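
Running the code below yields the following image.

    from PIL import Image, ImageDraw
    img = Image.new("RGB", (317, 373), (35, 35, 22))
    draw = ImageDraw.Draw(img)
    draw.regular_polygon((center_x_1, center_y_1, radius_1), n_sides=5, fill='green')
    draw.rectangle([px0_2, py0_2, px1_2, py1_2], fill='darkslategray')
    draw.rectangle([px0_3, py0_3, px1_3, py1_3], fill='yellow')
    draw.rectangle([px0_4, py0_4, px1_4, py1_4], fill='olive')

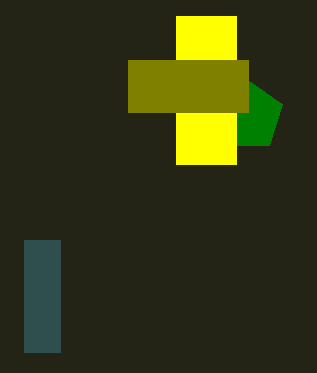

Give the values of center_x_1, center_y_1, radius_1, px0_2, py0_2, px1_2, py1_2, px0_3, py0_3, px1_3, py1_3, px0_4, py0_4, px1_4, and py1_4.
center_x_1 = 248
center_y_1 = 116
radius_1 = 36
px0_2 = 24
py0_2 = 240
px1_2 = 60
py1_2 = 352
px0_3 = 176
py0_3 = 16
px1_3 = 236
py1_3 = 164
px0_4 = 128
py0_4 = 60
px1_4 = 248
py1_4 = 112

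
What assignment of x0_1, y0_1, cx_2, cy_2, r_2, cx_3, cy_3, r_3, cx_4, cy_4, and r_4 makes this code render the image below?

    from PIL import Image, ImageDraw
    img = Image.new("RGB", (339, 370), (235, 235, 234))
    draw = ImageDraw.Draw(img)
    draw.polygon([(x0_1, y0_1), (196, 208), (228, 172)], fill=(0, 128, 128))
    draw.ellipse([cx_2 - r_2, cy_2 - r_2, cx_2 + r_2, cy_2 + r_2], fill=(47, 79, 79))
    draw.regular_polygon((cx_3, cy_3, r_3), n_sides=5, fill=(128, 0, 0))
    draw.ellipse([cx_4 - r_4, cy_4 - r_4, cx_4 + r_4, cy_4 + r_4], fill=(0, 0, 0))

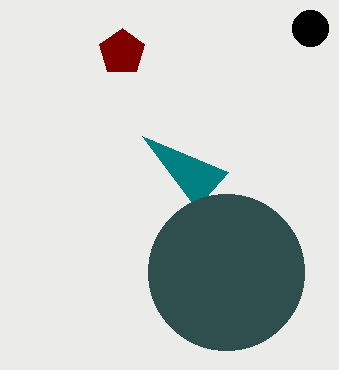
x0_1 = 142, y0_1 = 136, cx_2 = 226, cy_2 = 272, r_2 = 78, cx_3 = 122, cy_3 = 52, r_3 = 24, cx_4 = 310, cy_4 = 28, r_4 = 18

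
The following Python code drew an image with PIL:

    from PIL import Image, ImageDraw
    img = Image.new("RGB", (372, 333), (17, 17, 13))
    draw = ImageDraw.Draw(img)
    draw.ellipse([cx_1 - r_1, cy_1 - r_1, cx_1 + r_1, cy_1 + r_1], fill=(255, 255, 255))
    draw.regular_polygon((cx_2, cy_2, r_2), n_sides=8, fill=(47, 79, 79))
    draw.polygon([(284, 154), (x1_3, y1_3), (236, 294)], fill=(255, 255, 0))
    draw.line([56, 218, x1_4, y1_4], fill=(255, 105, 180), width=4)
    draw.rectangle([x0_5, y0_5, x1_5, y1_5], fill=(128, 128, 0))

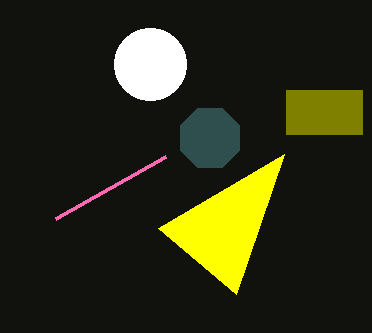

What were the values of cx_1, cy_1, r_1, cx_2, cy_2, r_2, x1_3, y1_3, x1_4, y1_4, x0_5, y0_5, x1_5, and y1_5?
cx_1 = 150
cy_1 = 64
r_1 = 36
cx_2 = 210
cy_2 = 138
r_2 = 32
x1_3 = 158
y1_3 = 228
x1_4 = 166
y1_4 = 156
x0_5 = 286
y0_5 = 90
x1_5 = 362
y1_5 = 134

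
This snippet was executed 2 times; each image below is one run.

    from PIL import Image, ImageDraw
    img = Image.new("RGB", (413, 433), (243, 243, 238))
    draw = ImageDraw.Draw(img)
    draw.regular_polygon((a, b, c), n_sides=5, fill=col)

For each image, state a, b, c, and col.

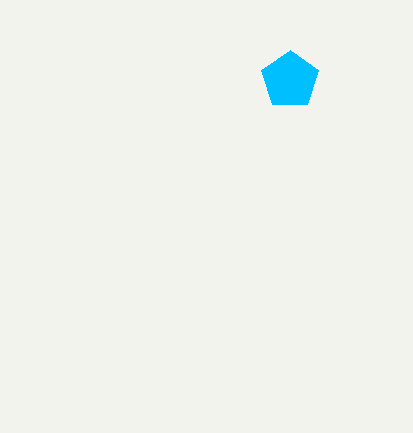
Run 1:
a = 290; b = 80; c = 30; col = 'deepskyblue'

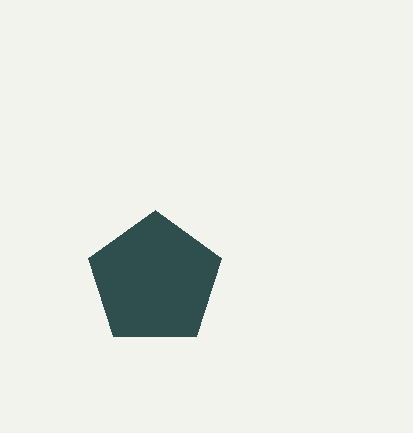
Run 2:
a = 155, b = 280, c = 70, col = 'darkslategray'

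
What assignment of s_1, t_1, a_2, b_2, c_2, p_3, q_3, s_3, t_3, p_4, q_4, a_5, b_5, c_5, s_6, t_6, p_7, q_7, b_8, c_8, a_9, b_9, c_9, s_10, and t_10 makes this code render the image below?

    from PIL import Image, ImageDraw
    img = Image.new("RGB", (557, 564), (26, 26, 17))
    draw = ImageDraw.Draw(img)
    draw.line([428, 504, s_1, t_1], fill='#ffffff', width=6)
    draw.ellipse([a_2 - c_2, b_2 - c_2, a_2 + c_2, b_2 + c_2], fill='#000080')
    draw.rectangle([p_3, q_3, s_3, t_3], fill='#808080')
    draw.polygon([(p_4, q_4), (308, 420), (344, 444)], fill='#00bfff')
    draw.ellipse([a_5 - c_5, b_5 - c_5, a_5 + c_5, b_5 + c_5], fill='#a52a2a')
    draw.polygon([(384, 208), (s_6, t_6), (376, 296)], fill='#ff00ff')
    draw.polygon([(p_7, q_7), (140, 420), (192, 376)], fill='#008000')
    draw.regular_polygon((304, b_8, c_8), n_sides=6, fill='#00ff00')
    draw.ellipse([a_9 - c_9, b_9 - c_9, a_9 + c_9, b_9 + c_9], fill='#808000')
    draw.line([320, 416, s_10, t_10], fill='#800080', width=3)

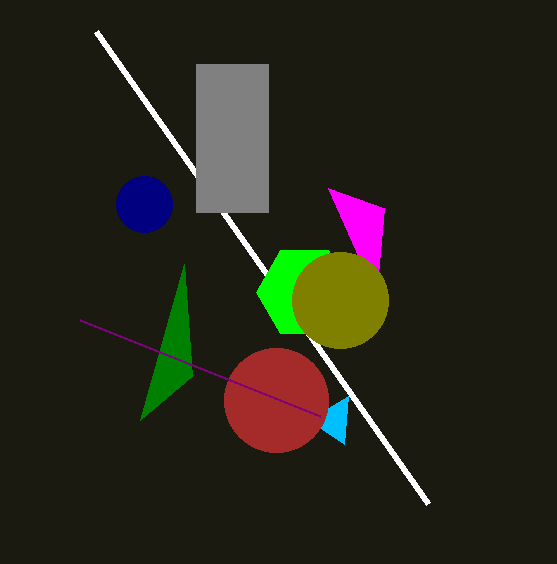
s_1 = 96; t_1 = 32; a_2 = 144; b_2 = 204; c_2 = 28; p_3 = 196; q_3 = 64; s_3 = 268; t_3 = 212; p_4 = 348; q_4 = 396; a_5 = 276; b_5 = 400; c_5 = 52; s_6 = 328; t_6 = 188; p_7 = 184; q_7 = 264; b_8 = 292; c_8 = 48; a_9 = 340; b_9 = 300; c_9 = 48; s_10 = 80; t_10 = 320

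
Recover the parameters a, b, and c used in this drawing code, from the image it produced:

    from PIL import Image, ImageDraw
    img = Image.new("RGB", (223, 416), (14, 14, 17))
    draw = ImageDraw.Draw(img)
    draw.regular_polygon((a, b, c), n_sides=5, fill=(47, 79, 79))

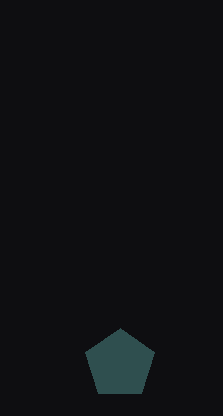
a = 120, b = 364, c = 36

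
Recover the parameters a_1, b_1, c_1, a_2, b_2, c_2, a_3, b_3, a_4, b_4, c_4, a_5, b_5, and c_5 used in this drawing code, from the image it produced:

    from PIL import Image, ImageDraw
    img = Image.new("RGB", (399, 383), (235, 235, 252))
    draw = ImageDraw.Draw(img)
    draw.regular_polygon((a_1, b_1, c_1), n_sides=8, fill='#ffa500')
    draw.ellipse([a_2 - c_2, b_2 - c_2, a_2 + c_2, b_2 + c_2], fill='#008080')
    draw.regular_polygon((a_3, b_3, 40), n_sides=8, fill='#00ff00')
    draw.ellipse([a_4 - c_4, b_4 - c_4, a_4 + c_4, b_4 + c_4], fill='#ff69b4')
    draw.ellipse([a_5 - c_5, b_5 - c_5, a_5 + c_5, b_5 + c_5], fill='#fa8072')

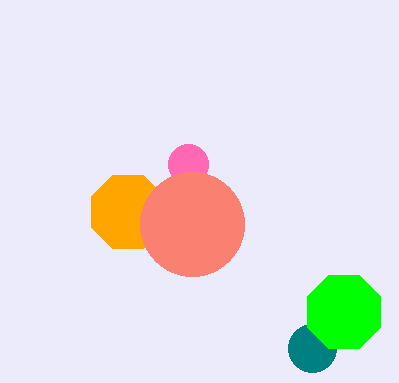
a_1 = 128; b_1 = 212; c_1 = 40; a_2 = 312; b_2 = 348; c_2 = 24; a_3 = 344; b_3 = 312; a_4 = 188; b_4 = 164; c_4 = 20; a_5 = 192; b_5 = 224; c_5 = 52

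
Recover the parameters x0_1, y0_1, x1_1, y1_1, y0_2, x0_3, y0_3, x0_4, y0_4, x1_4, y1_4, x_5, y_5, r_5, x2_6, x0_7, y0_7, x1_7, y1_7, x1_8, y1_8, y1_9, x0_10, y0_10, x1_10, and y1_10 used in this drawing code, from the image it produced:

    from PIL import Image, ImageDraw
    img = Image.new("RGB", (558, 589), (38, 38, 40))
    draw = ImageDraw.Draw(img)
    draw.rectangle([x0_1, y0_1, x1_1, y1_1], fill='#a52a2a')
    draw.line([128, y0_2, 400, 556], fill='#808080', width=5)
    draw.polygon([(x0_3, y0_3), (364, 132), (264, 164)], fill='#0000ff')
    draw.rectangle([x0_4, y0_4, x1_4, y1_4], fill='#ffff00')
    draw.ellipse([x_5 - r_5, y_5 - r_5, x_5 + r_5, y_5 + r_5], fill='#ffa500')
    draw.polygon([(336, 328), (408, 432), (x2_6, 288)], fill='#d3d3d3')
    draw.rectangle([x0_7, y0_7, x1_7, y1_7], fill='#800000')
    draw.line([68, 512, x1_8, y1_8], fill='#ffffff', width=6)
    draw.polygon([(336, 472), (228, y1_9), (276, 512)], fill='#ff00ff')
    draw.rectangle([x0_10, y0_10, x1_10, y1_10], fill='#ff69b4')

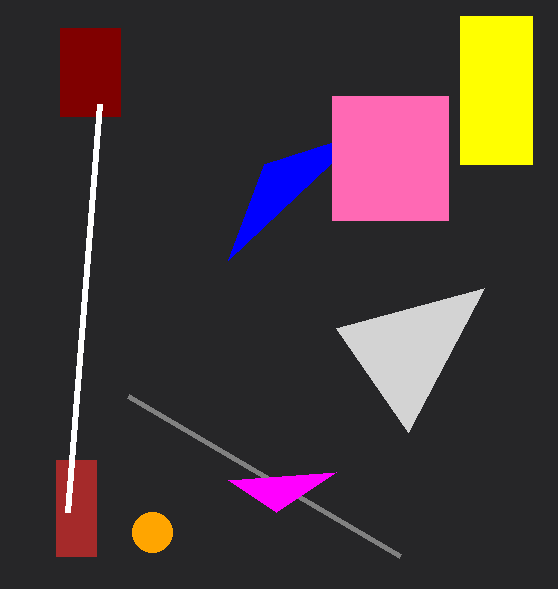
x0_1 = 56, y0_1 = 460, x1_1 = 96, y1_1 = 556, y0_2 = 396, x0_3 = 228, y0_3 = 260, x0_4 = 460, y0_4 = 16, x1_4 = 532, y1_4 = 164, x_5 = 152, y_5 = 532, r_5 = 20, x2_6 = 484, x0_7 = 60, y0_7 = 28, x1_7 = 120, y1_7 = 116, x1_8 = 100, y1_8 = 104, y1_9 = 480, x0_10 = 332, y0_10 = 96, x1_10 = 448, y1_10 = 220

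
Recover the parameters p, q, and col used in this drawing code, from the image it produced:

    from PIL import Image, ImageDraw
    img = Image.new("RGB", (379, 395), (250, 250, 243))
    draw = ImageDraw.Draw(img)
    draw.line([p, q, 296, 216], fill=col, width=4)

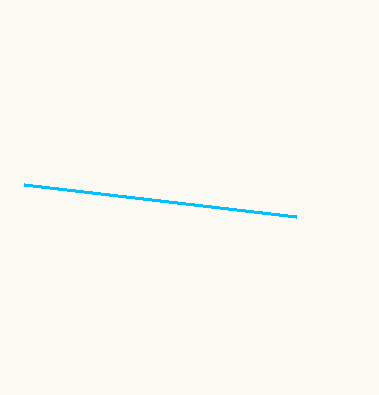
p = 24, q = 184, col = 'deepskyblue'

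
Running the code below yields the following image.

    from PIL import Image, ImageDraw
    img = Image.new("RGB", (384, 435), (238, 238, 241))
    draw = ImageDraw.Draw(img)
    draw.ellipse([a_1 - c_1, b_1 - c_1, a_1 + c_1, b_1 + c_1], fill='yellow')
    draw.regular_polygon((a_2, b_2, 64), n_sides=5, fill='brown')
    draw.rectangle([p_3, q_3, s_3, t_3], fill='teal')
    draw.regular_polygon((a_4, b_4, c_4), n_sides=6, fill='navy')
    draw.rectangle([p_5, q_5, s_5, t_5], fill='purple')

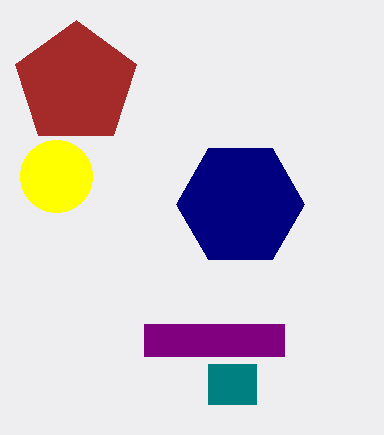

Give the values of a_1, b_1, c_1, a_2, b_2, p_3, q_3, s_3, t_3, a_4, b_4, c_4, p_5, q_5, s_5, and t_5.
a_1 = 56
b_1 = 176
c_1 = 36
a_2 = 76
b_2 = 84
p_3 = 208
q_3 = 364
s_3 = 256
t_3 = 404
a_4 = 240
b_4 = 204
c_4 = 64
p_5 = 144
q_5 = 324
s_5 = 284
t_5 = 356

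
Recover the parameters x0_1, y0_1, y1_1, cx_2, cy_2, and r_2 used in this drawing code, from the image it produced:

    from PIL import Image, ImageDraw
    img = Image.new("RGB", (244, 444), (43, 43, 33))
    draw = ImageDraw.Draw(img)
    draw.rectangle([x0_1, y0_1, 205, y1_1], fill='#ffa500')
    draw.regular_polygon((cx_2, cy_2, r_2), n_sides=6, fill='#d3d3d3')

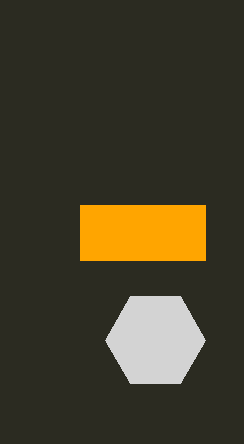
x0_1 = 80; y0_1 = 205; y1_1 = 260; cx_2 = 155; cy_2 = 340; r_2 = 50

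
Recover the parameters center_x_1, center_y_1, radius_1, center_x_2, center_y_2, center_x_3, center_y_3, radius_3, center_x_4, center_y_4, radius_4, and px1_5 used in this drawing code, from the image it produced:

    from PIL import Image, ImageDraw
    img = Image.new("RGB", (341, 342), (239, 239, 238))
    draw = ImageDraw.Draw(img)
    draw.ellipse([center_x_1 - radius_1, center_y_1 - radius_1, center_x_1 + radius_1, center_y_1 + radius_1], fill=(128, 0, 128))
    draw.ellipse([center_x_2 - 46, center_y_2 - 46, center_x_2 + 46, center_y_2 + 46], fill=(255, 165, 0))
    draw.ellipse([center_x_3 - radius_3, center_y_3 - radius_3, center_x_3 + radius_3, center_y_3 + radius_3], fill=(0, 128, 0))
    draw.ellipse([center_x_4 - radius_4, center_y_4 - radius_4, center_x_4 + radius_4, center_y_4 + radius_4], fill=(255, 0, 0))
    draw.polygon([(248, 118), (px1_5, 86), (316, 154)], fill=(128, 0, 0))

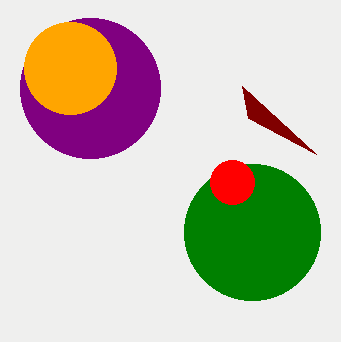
center_x_1 = 90
center_y_1 = 88
radius_1 = 70
center_x_2 = 70
center_y_2 = 68
center_x_3 = 252
center_y_3 = 232
radius_3 = 68
center_x_4 = 232
center_y_4 = 182
radius_4 = 22
px1_5 = 242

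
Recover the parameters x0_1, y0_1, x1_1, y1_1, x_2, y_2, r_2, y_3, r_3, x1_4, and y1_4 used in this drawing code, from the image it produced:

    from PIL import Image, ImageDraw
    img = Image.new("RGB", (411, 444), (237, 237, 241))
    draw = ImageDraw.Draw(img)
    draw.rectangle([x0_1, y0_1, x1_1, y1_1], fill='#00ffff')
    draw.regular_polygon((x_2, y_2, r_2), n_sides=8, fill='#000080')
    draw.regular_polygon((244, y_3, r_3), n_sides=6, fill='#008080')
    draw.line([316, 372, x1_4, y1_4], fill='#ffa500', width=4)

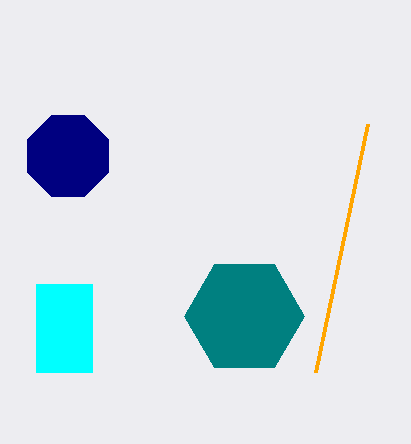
x0_1 = 36
y0_1 = 284
x1_1 = 92
y1_1 = 372
x_2 = 68
y_2 = 156
r_2 = 44
y_3 = 316
r_3 = 60
x1_4 = 368
y1_4 = 124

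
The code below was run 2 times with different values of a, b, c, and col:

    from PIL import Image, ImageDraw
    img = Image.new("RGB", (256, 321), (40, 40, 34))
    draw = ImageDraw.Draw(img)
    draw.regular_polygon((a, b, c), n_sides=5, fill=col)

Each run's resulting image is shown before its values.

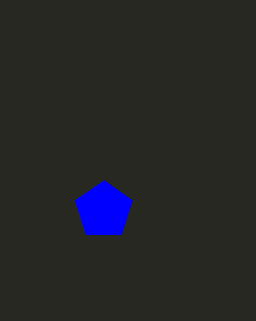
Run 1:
a = 104; b = 210; c = 30; col = 'blue'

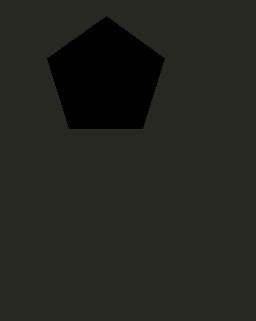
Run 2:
a = 106; b = 78; c = 62; col = 'black'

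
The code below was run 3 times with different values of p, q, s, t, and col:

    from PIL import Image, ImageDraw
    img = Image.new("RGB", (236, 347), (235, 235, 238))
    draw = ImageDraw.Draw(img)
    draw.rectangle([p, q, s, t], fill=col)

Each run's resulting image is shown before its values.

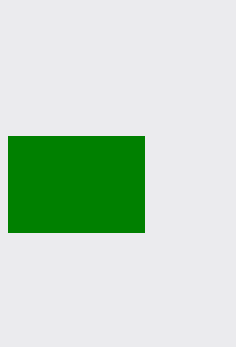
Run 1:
p = 8; q = 136; s = 144; t = 232; col = 'green'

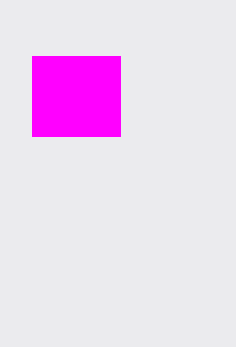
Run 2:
p = 32
q = 56
s = 120
t = 136
col = 'magenta'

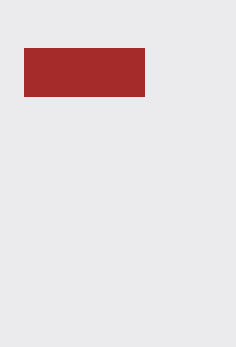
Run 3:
p = 24; q = 48; s = 144; t = 96; col = 'brown'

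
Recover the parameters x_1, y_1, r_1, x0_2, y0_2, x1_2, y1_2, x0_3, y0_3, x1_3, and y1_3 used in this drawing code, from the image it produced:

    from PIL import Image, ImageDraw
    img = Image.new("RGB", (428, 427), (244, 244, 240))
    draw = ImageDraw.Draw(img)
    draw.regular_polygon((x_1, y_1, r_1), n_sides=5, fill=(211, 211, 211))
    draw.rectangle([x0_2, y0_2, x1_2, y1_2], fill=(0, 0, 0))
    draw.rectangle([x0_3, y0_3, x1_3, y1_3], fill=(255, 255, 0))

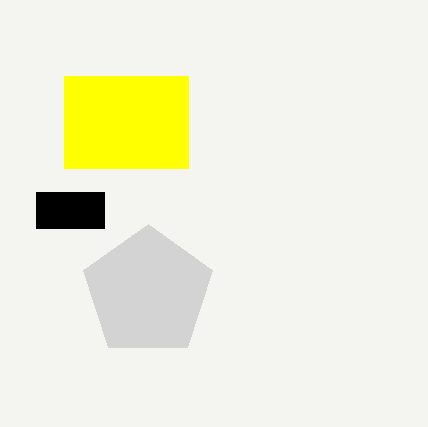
x_1 = 148; y_1 = 292; r_1 = 68; x0_2 = 36; y0_2 = 192; x1_2 = 104; y1_2 = 228; x0_3 = 64; y0_3 = 76; x1_3 = 188; y1_3 = 168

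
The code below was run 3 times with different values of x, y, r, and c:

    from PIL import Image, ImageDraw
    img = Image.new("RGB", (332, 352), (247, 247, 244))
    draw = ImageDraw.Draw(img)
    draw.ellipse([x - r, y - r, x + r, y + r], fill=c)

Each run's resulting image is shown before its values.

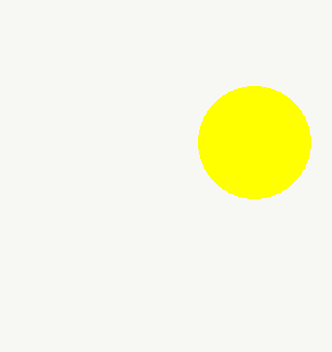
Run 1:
x = 254, y = 142, r = 56, c = 'yellow'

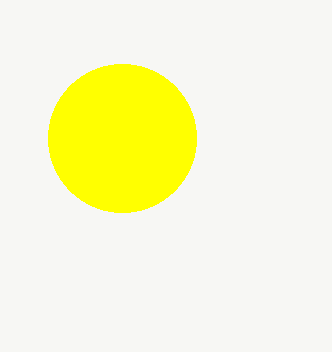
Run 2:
x = 122; y = 138; r = 74; c = 'yellow'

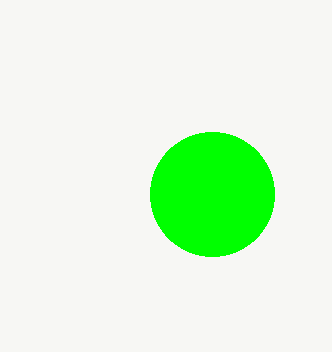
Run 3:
x = 212; y = 194; r = 62; c = 'lime'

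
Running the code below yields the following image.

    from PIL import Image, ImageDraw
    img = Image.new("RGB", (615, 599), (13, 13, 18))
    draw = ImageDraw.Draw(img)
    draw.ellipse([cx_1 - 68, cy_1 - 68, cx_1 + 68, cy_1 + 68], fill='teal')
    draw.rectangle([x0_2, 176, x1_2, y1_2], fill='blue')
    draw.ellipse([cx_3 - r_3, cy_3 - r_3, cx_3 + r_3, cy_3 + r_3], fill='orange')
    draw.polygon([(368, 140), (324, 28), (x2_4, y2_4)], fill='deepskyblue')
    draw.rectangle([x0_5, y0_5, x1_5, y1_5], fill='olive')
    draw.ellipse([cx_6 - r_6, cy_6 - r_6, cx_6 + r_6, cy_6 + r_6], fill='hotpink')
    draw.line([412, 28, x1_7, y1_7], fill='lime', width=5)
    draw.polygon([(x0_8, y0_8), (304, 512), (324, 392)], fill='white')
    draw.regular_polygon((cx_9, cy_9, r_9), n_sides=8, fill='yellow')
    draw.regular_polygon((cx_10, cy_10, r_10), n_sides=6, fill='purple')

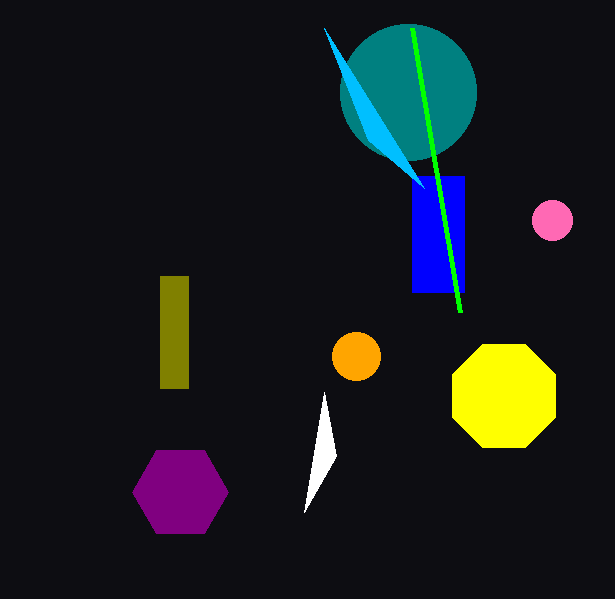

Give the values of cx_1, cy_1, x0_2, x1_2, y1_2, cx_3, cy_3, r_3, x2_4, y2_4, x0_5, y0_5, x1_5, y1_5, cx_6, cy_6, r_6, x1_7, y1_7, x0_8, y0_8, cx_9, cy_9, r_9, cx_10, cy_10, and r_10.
cx_1 = 408, cy_1 = 92, x0_2 = 412, x1_2 = 464, y1_2 = 292, cx_3 = 356, cy_3 = 356, r_3 = 24, x2_4 = 424, y2_4 = 188, x0_5 = 160, y0_5 = 276, x1_5 = 188, y1_5 = 388, cx_6 = 552, cy_6 = 220, r_6 = 20, x1_7 = 460, y1_7 = 312, x0_8 = 336, y0_8 = 456, cx_9 = 504, cy_9 = 396, r_9 = 56, cx_10 = 180, cy_10 = 492, r_10 = 48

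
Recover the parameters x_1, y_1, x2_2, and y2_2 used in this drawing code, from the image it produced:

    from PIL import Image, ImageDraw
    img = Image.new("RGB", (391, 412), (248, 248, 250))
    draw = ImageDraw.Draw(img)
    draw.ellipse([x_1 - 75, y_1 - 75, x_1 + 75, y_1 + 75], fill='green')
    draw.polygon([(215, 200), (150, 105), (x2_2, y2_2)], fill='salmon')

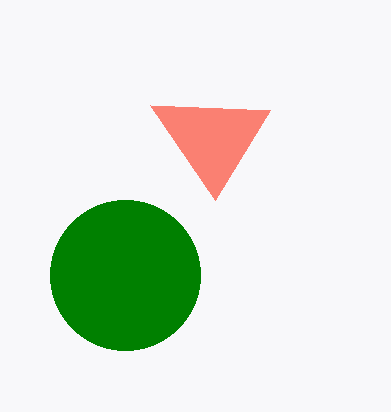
x_1 = 125, y_1 = 275, x2_2 = 270, y2_2 = 110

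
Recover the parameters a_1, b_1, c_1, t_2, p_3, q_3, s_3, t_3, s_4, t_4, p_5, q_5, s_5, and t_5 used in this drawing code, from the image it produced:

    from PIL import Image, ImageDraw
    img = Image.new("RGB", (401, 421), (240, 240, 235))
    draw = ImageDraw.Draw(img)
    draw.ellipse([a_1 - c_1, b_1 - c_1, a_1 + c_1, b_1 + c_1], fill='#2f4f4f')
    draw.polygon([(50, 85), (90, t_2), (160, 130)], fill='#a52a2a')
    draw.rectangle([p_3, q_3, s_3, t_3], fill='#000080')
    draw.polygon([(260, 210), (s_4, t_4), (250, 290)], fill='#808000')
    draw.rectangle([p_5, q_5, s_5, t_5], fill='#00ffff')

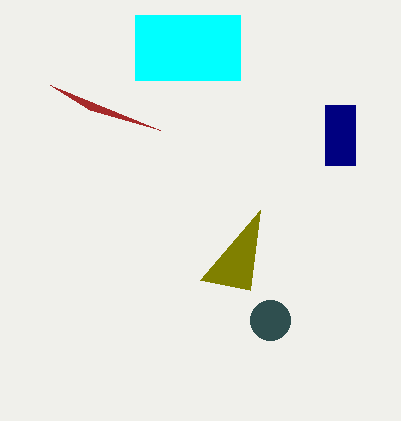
a_1 = 270, b_1 = 320, c_1 = 20, t_2 = 110, p_3 = 325, q_3 = 105, s_3 = 355, t_3 = 165, s_4 = 200, t_4 = 280, p_5 = 135, q_5 = 15, s_5 = 240, t_5 = 80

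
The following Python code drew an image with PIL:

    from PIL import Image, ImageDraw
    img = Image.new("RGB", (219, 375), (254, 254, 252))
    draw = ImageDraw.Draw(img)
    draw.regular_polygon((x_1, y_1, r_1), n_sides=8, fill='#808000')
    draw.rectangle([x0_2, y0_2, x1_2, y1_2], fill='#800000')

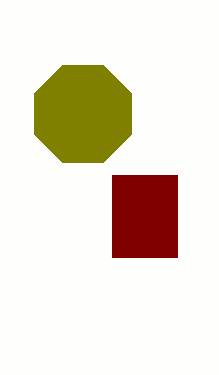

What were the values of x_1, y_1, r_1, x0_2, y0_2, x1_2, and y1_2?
x_1 = 83
y_1 = 114
r_1 = 53
x0_2 = 112
y0_2 = 175
x1_2 = 177
y1_2 = 257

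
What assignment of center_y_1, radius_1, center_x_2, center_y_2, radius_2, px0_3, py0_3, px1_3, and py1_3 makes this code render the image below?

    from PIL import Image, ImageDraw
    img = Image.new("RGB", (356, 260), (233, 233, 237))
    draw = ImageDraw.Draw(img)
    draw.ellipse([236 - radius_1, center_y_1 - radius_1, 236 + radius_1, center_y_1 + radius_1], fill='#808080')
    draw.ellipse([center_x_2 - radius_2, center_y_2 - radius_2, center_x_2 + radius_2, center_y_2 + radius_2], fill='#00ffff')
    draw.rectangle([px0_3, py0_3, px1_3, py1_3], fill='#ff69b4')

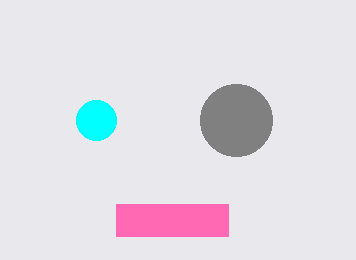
center_y_1 = 120; radius_1 = 36; center_x_2 = 96; center_y_2 = 120; radius_2 = 20; px0_3 = 116; py0_3 = 204; px1_3 = 228; py1_3 = 236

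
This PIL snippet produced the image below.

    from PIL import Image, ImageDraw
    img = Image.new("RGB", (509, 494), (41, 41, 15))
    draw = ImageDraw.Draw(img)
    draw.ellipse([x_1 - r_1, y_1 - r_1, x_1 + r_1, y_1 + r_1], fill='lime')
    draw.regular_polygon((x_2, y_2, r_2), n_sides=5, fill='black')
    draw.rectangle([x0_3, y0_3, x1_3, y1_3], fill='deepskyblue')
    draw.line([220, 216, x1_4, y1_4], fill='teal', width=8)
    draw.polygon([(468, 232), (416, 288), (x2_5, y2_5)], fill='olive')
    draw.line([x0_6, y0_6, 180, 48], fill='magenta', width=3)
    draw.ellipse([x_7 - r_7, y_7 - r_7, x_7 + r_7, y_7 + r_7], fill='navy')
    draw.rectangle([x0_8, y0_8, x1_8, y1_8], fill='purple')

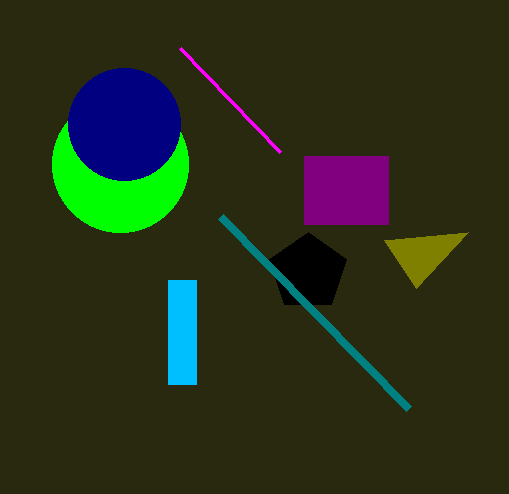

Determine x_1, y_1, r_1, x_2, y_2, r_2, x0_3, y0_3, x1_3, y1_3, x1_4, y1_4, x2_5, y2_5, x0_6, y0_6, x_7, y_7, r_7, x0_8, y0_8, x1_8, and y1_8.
x_1 = 120, y_1 = 164, r_1 = 68, x_2 = 308, y_2 = 272, r_2 = 40, x0_3 = 168, y0_3 = 280, x1_3 = 196, y1_3 = 384, x1_4 = 408, y1_4 = 408, x2_5 = 384, y2_5 = 240, x0_6 = 280, y0_6 = 152, x_7 = 124, y_7 = 124, r_7 = 56, x0_8 = 304, y0_8 = 156, x1_8 = 388, y1_8 = 224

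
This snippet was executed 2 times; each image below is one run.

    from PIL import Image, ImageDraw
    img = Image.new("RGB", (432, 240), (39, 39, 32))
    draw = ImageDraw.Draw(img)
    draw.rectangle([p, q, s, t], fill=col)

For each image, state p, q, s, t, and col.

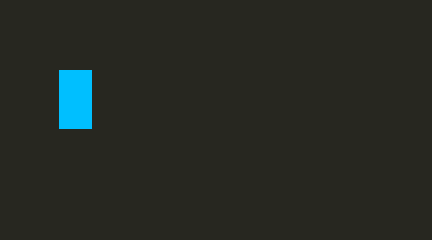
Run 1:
p = 59
q = 70
s = 91
t = 128
col = 'deepskyblue'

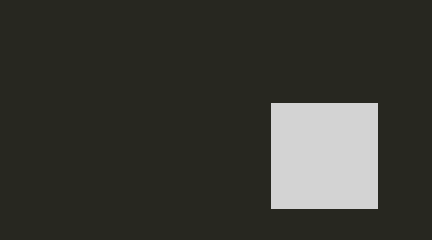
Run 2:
p = 271, q = 103, s = 377, t = 208, col = 'lightgray'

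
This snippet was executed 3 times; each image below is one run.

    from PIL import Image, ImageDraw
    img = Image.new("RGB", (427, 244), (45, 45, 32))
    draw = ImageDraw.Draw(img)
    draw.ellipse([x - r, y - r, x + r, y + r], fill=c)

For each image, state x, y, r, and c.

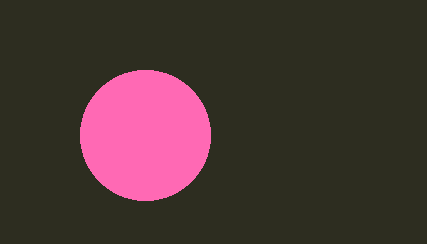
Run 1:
x = 145; y = 135; r = 65; c = 'hotpink'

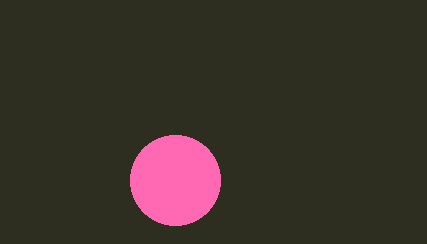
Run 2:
x = 175
y = 180
r = 45
c = 'hotpink'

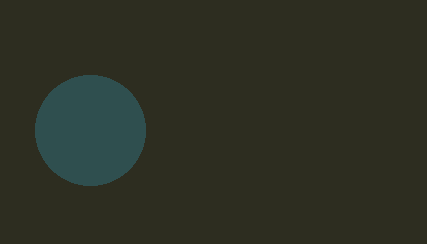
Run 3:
x = 90, y = 130, r = 55, c = 'darkslategray'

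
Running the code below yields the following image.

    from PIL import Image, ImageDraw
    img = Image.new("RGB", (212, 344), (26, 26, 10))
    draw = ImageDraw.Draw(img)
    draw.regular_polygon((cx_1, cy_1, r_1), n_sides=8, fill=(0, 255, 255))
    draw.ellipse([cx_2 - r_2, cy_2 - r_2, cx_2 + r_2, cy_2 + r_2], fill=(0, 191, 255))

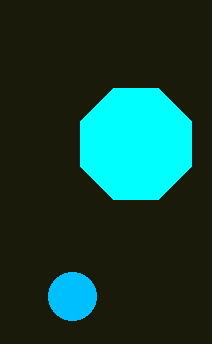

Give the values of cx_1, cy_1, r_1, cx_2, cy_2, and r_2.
cx_1 = 136
cy_1 = 144
r_1 = 60
cx_2 = 72
cy_2 = 296
r_2 = 24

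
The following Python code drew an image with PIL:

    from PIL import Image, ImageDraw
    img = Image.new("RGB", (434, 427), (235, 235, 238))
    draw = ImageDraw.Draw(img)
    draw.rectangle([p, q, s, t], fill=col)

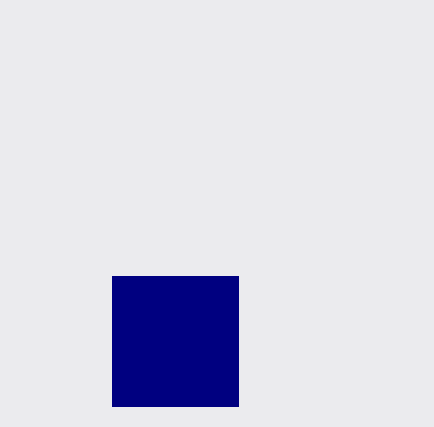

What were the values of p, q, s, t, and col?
p = 112; q = 276; s = 238; t = 406; col = 'navy'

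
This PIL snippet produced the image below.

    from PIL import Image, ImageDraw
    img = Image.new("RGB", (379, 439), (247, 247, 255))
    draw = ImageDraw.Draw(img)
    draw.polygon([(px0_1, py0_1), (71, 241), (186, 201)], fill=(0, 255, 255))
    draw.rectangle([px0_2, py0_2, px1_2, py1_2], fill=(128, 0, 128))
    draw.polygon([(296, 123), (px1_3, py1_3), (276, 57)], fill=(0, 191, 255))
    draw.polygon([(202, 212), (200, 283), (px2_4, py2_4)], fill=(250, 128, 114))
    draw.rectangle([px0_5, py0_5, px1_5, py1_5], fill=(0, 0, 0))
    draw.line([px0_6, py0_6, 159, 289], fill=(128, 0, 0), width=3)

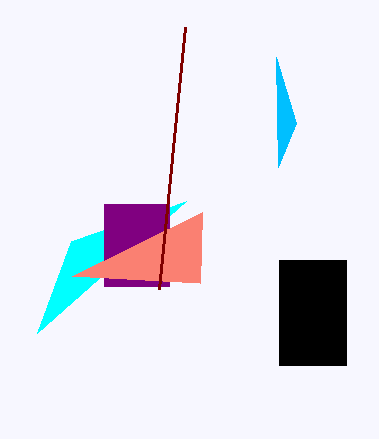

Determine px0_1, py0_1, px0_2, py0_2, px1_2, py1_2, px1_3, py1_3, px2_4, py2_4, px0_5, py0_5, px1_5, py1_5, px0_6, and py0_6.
px0_1 = 37; py0_1 = 333; px0_2 = 104; py0_2 = 204; px1_2 = 169; py1_2 = 286; px1_3 = 278; py1_3 = 167; px2_4 = 72; py2_4 = 276; px0_5 = 279; py0_5 = 260; px1_5 = 346; py1_5 = 365; px0_6 = 185; py0_6 = 27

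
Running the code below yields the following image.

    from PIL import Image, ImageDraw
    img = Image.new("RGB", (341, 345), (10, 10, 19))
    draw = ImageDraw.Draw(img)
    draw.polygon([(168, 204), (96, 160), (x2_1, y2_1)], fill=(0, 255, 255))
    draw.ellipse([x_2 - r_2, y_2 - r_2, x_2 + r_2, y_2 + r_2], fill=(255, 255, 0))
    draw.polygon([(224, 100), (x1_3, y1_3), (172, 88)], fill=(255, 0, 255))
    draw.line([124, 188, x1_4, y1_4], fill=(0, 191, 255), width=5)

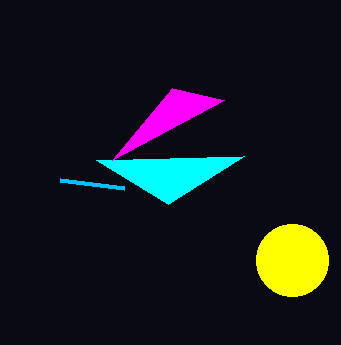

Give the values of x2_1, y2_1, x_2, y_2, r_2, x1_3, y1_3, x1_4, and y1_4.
x2_1 = 244
y2_1 = 156
x_2 = 292
y_2 = 260
r_2 = 36
x1_3 = 112
y1_3 = 160
x1_4 = 60
y1_4 = 180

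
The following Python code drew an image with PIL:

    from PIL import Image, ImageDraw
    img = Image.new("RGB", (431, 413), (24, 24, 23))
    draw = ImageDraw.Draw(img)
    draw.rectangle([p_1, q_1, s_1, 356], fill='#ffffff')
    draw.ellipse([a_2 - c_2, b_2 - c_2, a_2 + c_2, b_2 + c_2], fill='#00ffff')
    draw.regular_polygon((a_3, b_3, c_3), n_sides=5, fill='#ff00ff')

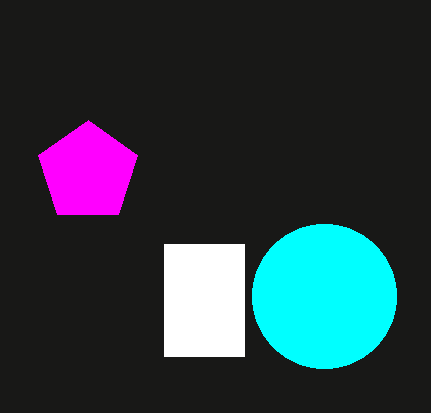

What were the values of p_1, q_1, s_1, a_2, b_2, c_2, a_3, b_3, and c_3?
p_1 = 164
q_1 = 244
s_1 = 244
a_2 = 324
b_2 = 296
c_2 = 72
a_3 = 88
b_3 = 172
c_3 = 52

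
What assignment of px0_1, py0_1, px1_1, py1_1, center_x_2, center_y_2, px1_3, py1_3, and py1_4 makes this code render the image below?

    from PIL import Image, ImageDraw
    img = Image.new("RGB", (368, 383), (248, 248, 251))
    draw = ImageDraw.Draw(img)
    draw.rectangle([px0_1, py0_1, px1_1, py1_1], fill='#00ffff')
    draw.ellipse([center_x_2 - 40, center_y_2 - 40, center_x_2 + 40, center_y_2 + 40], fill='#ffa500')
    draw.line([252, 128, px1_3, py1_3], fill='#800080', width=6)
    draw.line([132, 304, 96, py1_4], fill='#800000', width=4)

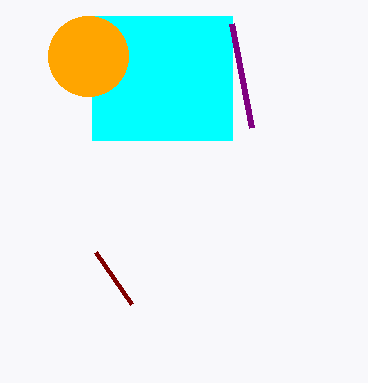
px0_1 = 92; py0_1 = 16; px1_1 = 232; py1_1 = 140; center_x_2 = 88; center_y_2 = 56; px1_3 = 232; py1_3 = 24; py1_4 = 252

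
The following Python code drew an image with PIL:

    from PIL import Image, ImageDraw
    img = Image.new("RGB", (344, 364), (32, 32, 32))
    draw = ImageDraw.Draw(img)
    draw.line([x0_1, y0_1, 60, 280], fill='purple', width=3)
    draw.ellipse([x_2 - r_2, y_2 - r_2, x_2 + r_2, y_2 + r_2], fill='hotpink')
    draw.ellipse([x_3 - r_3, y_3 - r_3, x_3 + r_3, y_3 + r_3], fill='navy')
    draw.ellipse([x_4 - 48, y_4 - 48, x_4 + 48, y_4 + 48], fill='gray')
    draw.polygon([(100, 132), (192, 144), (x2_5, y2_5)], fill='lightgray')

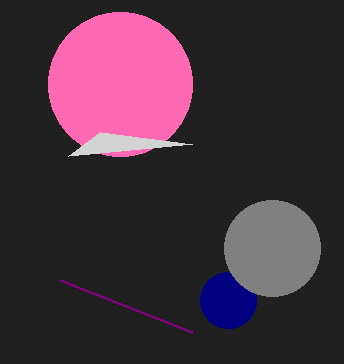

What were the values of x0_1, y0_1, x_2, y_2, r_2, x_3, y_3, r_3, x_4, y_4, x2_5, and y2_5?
x0_1 = 192
y0_1 = 332
x_2 = 120
y_2 = 84
r_2 = 72
x_3 = 228
y_3 = 300
r_3 = 28
x_4 = 272
y_4 = 248
x2_5 = 68
y2_5 = 156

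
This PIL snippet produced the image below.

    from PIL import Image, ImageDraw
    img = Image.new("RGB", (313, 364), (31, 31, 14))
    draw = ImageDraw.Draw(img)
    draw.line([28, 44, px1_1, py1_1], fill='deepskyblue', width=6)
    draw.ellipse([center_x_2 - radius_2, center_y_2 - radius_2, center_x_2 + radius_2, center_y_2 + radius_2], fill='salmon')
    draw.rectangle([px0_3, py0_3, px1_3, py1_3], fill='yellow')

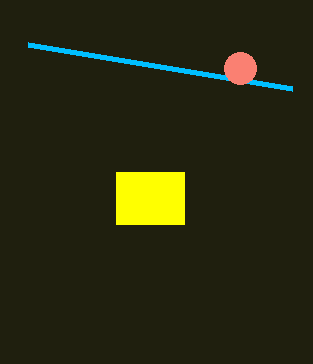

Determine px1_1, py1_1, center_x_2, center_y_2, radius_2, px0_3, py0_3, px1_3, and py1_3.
px1_1 = 292, py1_1 = 88, center_x_2 = 240, center_y_2 = 68, radius_2 = 16, px0_3 = 116, py0_3 = 172, px1_3 = 184, py1_3 = 224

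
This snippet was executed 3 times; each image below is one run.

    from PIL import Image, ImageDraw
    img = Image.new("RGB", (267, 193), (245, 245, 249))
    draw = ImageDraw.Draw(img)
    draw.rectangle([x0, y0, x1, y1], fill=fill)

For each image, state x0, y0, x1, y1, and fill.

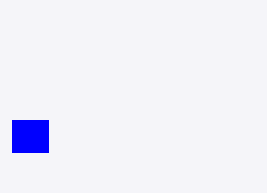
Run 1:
x0 = 12, y0 = 120, x1 = 48, y1 = 152, fill = 'blue'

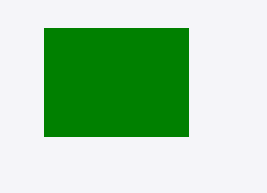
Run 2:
x0 = 44; y0 = 28; x1 = 188; y1 = 136; fill = 'green'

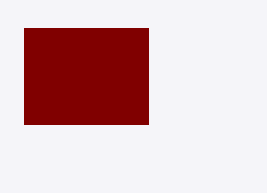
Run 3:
x0 = 24, y0 = 28, x1 = 148, y1 = 124, fill = 'maroon'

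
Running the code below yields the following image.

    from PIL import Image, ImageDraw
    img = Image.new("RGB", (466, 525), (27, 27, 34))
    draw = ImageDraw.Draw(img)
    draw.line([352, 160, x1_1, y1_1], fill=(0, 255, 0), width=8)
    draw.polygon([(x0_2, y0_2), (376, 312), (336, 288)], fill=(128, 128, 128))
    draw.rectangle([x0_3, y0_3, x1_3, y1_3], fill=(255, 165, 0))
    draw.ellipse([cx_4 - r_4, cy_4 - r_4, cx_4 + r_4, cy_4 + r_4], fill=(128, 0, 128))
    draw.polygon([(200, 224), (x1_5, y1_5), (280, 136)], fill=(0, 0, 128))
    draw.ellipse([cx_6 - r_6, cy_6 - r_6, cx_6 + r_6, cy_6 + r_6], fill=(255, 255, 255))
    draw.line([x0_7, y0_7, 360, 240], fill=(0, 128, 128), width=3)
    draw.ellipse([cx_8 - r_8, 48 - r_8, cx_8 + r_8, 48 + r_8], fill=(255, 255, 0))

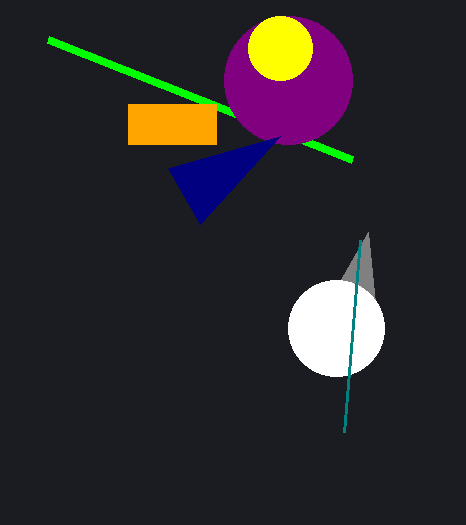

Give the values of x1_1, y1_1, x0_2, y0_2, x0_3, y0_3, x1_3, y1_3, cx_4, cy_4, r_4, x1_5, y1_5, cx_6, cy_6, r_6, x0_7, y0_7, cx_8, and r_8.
x1_1 = 48; y1_1 = 40; x0_2 = 368; y0_2 = 232; x0_3 = 128; y0_3 = 104; x1_3 = 216; y1_3 = 144; cx_4 = 288; cy_4 = 80; r_4 = 64; x1_5 = 168; y1_5 = 168; cx_6 = 336; cy_6 = 328; r_6 = 48; x0_7 = 344; y0_7 = 432; cx_8 = 280; r_8 = 32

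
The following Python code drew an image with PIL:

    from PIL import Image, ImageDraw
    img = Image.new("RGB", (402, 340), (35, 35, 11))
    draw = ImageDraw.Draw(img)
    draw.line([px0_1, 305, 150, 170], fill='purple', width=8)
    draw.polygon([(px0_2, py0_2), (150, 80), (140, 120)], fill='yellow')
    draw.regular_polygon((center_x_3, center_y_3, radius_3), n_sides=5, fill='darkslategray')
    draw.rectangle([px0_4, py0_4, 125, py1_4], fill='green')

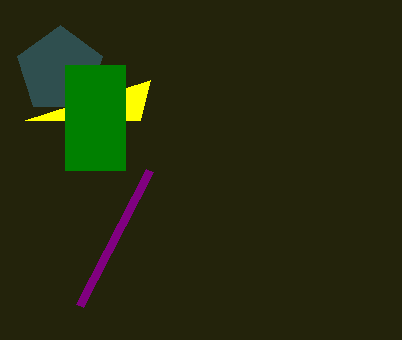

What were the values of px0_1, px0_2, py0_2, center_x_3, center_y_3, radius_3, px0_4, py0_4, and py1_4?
px0_1 = 80, px0_2 = 25, py0_2 = 120, center_x_3 = 60, center_y_3 = 70, radius_3 = 45, px0_4 = 65, py0_4 = 65, py1_4 = 170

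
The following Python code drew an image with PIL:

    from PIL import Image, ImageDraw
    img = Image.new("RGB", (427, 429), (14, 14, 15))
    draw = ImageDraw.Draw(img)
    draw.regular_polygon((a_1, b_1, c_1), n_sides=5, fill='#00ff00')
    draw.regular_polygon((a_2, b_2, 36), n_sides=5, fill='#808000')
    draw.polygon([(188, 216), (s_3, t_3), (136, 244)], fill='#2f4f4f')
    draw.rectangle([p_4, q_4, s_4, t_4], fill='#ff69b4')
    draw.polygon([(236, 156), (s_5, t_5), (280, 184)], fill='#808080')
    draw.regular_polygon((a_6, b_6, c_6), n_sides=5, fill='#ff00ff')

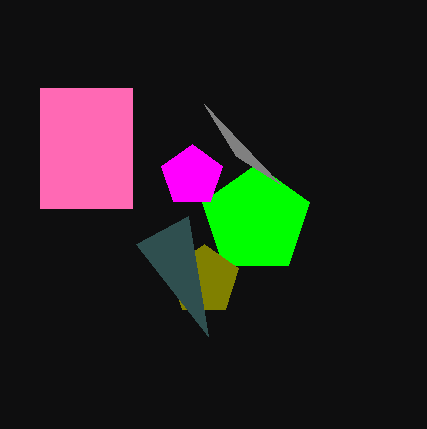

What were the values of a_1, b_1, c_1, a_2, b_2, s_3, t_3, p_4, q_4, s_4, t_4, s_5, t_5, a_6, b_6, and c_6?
a_1 = 256, b_1 = 220, c_1 = 56, a_2 = 204, b_2 = 280, s_3 = 208, t_3 = 336, p_4 = 40, q_4 = 88, s_4 = 132, t_4 = 208, s_5 = 204, t_5 = 104, a_6 = 192, b_6 = 176, c_6 = 32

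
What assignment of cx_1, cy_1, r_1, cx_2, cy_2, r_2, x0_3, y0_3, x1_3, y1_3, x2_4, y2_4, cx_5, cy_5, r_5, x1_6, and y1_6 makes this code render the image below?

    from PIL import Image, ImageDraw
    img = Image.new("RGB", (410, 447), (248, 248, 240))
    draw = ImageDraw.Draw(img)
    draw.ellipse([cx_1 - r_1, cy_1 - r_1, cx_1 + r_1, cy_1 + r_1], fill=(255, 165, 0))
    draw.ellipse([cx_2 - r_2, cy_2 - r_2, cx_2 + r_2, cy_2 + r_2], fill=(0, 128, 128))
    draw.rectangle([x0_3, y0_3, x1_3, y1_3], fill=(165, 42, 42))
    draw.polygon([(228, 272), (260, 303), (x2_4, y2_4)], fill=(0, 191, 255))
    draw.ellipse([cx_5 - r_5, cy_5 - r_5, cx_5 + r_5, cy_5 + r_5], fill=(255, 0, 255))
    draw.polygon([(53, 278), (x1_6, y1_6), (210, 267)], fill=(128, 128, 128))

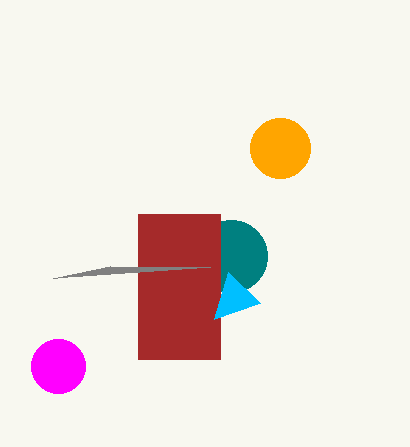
cx_1 = 280; cy_1 = 148; r_1 = 30; cx_2 = 231; cy_2 = 256; r_2 = 36; x0_3 = 138; y0_3 = 214; x1_3 = 220; y1_3 = 359; x2_4 = 214; y2_4 = 319; cx_5 = 58; cy_5 = 366; r_5 = 27; x1_6 = 110; y1_6 = 266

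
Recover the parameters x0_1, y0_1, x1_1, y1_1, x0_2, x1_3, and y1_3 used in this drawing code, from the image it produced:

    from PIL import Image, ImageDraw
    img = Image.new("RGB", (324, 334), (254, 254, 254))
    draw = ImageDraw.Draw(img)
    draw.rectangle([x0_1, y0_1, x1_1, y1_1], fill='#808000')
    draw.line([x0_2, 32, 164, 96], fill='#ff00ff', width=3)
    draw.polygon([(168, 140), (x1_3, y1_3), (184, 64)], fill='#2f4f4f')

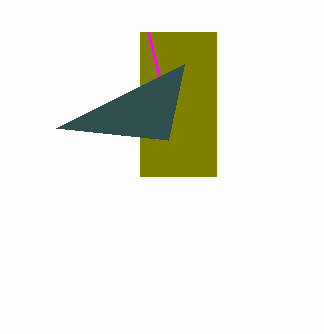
x0_1 = 140, y0_1 = 32, x1_1 = 216, y1_1 = 176, x0_2 = 148, x1_3 = 56, y1_3 = 128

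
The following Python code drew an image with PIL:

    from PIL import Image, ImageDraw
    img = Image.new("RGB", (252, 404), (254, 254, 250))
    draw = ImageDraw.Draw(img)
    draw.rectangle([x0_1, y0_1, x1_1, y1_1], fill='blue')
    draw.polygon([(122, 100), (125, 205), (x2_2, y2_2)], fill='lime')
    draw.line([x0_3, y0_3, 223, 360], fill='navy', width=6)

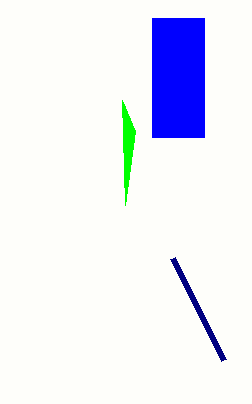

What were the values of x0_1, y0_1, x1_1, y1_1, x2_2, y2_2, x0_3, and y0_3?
x0_1 = 152, y0_1 = 18, x1_1 = 204, y1_1 = 137, x2_2 = 135, y2_2 = 131, x0_3 = 172, y0_3 = 258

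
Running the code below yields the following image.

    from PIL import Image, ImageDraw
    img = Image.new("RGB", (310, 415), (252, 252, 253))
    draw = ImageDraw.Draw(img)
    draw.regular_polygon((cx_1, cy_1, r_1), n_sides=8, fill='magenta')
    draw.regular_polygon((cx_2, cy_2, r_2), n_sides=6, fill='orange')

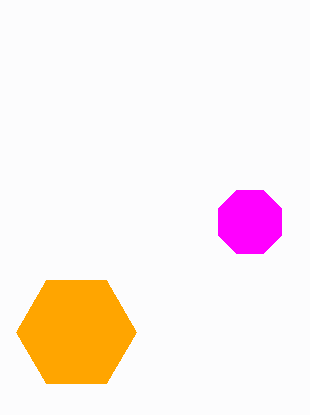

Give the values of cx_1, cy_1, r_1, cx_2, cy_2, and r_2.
cx_1 = 250; cy_1 = 222; r_1 = 34; cx_2 = 76; cy_2 = 332; r_2 = 60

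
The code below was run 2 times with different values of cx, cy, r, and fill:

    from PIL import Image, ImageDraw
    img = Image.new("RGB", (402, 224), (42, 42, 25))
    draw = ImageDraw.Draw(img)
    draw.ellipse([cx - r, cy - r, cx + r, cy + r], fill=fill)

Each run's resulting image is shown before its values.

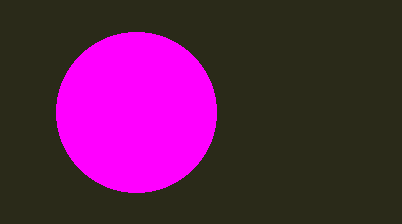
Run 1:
cx = 136; cy = 112; r = 80; fill = 'magenta'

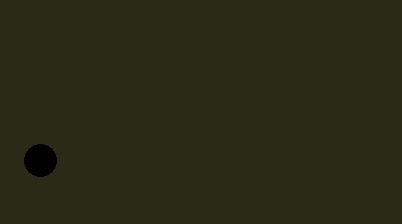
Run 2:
cx = 40; cy = 160; r = 16; fill = 'black'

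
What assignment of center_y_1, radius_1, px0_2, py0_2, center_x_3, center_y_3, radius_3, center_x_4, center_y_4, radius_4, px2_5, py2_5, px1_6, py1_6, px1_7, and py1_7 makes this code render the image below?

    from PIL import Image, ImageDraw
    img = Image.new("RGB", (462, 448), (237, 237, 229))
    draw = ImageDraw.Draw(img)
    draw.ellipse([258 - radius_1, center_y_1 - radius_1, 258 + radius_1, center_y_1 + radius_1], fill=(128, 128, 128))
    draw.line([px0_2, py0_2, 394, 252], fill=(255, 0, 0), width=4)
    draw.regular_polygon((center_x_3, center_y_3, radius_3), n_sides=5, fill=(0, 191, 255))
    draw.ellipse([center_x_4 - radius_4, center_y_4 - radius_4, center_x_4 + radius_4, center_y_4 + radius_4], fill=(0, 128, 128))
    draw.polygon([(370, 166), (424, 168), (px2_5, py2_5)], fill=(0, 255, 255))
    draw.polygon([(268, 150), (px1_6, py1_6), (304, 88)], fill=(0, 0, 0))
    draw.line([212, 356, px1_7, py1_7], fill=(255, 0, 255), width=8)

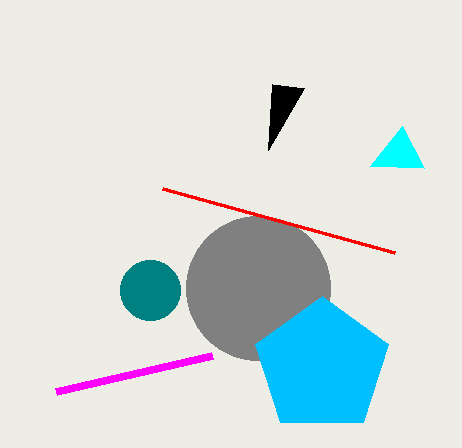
center_y_1 = 288, radius_1 = 72, px0_2 = 162, py0_2 = 188, center_x_3 = 322, center_y_3 = 366, radius_3 = 70, center_x_4 = 150, center_y_4 = 290, radius_4 = 30, px2_5 = 402, py2_5 = 126, px1_6 = 272, py1_6 = 84, px1_7 = 56, py1_7 = 392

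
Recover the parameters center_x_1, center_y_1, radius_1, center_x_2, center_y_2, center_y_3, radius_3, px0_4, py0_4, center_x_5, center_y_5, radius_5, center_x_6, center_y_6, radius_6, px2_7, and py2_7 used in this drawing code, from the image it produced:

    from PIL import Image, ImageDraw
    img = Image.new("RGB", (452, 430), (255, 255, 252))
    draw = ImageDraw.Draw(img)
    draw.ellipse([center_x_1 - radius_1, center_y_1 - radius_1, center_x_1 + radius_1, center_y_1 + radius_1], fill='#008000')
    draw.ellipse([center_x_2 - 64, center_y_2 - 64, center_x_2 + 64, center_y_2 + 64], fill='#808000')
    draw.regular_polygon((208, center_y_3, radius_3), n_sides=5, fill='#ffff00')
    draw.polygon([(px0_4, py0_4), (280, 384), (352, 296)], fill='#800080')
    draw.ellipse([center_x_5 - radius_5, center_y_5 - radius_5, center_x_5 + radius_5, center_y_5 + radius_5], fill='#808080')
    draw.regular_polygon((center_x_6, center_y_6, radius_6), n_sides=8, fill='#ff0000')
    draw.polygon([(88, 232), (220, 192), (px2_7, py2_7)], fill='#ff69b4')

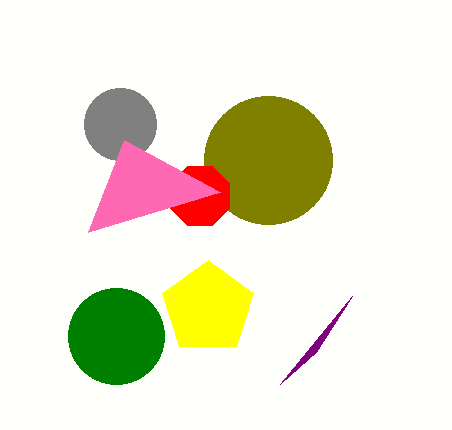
center_x_1 = 116
center_y_1 = 336
radius_1 = 48
center_x_2 = 268
center_y_2 = 160
center_y_3 = 308
radius_3 = 48
px0_4 = 316
py0_4 = 352
center_x_5 = 120
center_y_5 = 124
radius_5 = 36
center_x_6 = 200
center_y_6 = 196
radius_6 = 32
px2_7 = 124
py2_7 = 140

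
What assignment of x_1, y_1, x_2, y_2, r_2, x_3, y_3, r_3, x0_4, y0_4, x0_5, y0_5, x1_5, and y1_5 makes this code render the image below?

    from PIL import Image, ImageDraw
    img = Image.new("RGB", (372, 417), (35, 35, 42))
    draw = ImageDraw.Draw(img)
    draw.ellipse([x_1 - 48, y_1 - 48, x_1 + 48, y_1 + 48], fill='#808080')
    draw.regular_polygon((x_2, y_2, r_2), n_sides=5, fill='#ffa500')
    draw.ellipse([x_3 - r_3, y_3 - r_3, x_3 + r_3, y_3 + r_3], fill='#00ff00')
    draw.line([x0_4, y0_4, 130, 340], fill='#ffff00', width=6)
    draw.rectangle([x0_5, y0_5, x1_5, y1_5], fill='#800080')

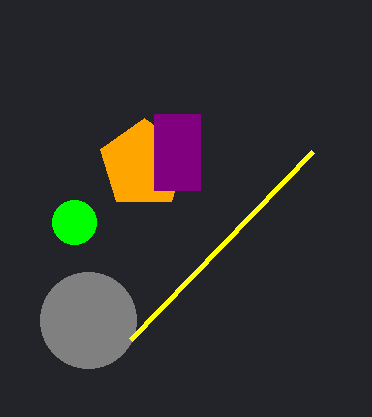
x_1 = 88
y_1 = 320
x_2 = 144
y_2 = 164
r_2 = 46
x_3 = 74
y_3 = 222
r_3 = 22
x0_4 = 312
y0_4 = 152
x0_5 = 154
y0_5 = 114
x1_5 = 200
y1_5 = 190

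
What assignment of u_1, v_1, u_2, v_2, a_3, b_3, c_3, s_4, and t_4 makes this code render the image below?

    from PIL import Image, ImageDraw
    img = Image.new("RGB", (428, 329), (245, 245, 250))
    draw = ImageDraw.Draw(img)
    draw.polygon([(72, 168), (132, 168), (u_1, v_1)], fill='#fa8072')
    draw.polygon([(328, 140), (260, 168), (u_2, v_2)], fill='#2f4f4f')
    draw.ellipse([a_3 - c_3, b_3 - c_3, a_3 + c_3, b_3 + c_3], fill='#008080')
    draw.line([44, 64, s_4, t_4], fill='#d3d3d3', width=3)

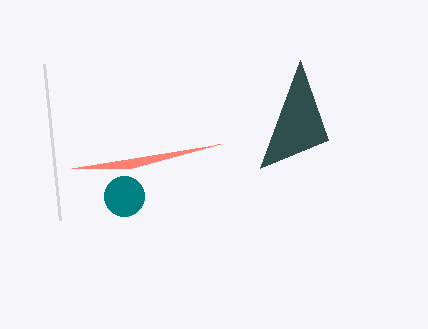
u_1 = 220; v_1 = 144; u_2 = 300; v_2 = 60; a_3 = 124; b_3 = 196; c_3 = 20; s_4 = 60; t_4 = 220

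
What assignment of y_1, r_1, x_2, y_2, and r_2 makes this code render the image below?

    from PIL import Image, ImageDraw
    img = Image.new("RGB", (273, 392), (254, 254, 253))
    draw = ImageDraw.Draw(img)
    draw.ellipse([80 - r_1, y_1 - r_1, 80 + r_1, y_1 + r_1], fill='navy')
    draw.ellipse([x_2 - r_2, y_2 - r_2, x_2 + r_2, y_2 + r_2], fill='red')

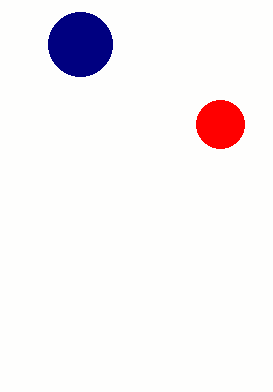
y_1 = 44; r_1 = 32; x_2 = 220; y_2 = 124; r_2 = 24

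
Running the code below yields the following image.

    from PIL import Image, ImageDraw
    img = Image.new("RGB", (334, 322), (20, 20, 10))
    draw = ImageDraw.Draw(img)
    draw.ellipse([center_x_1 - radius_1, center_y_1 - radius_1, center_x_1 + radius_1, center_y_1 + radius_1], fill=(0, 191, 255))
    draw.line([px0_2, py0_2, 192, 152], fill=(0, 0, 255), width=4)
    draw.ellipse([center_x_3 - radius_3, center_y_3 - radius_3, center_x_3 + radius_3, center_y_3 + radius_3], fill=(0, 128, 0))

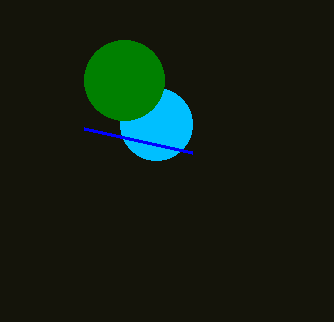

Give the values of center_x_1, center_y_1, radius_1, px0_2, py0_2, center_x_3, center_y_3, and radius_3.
center_x_1 = 156
center_y_1 = 124
radius_1 = 36
px0_2 = 84
py0_2 = 128
center_x_3 = 124
center_y_3 = 80
radius_3 = 40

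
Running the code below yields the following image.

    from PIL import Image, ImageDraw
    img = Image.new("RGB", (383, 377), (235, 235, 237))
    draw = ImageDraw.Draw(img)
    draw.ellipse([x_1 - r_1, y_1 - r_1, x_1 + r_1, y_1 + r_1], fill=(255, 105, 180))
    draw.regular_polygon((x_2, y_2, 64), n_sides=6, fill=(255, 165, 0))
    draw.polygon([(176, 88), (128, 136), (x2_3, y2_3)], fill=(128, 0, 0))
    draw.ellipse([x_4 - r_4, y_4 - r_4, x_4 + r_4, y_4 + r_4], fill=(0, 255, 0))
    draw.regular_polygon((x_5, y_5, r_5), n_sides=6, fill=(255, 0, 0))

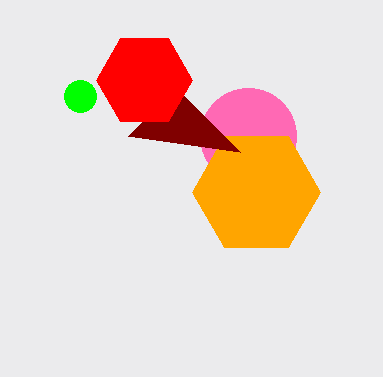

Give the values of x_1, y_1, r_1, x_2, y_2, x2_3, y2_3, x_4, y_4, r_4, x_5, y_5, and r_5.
x_1 = 248
y_1 = 136
r_1 = 48
x_2 = 256
y_2 = 192
x2_3 = 240
y2_3 = 152
x_4 = 80
y_4 = 96
r_4 = 16
x_5 = 144
y_5 = 80
r_5 = 48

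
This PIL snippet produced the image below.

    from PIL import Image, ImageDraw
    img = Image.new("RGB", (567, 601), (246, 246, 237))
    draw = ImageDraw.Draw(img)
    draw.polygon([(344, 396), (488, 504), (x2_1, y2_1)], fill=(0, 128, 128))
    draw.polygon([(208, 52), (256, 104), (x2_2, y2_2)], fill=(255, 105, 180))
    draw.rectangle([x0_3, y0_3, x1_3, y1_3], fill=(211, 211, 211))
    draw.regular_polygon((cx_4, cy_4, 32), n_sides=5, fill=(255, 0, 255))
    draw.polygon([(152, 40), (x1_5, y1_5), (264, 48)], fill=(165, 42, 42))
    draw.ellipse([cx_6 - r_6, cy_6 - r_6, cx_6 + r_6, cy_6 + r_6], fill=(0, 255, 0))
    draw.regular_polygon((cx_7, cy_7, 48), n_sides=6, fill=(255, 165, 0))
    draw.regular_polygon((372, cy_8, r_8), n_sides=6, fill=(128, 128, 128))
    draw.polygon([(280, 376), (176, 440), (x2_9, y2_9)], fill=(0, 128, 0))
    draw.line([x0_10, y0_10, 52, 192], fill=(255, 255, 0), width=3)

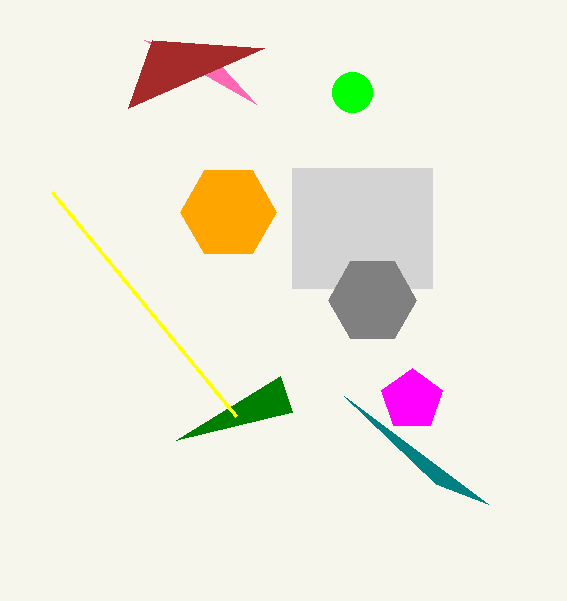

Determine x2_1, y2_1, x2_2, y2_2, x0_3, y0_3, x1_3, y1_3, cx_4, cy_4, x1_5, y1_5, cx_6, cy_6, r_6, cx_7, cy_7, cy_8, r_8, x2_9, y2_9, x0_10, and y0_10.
x2_1 = 436; y2_1 = 484; x2_2 = 144; y2_2 = 40; x0_3 = 292; y0_3 = 168; x1_3 = 432; y1_3 = 288; cx_4 = 412; cy_4 = 400; x1_5 = 128; y1_5 = 108; cx_6 = 352; cy_6 = 92; r_6 = 20; cx_7 = 228; cy_7 = 212; cy_8 = 300; r_8 = 44; x2_9 = 292; y2_9 = 412; x0_10 = 236; y0_10 = 416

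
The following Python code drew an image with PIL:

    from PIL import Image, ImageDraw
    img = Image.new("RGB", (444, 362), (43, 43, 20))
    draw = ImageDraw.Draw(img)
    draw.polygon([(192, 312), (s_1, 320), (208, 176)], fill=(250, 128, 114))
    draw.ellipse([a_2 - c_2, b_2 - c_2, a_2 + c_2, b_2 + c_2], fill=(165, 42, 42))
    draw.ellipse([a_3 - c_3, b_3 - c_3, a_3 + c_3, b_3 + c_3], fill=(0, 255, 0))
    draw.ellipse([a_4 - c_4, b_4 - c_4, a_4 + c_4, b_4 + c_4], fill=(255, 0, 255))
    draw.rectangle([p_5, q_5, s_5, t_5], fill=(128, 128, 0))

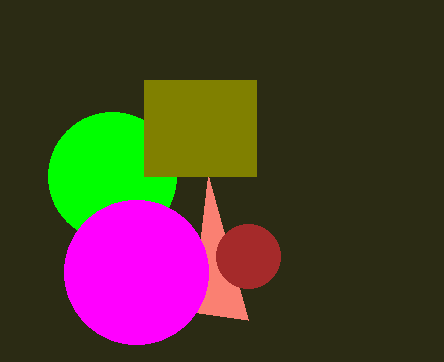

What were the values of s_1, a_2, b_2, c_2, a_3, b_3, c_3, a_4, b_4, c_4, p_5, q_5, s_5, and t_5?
s_1 = 248, a_2 = 248, b_2 = 256, c_2 = 32, a_3 = 112, b_3 = 176, c_3 = 64, a_4 = 136, b_4 = 272, c_4 = 72, p_5 = 144, q_5 = 80, s_5 = 256, t_5 = 176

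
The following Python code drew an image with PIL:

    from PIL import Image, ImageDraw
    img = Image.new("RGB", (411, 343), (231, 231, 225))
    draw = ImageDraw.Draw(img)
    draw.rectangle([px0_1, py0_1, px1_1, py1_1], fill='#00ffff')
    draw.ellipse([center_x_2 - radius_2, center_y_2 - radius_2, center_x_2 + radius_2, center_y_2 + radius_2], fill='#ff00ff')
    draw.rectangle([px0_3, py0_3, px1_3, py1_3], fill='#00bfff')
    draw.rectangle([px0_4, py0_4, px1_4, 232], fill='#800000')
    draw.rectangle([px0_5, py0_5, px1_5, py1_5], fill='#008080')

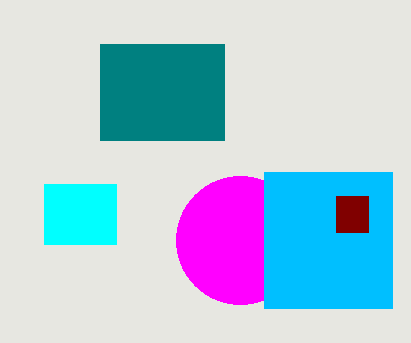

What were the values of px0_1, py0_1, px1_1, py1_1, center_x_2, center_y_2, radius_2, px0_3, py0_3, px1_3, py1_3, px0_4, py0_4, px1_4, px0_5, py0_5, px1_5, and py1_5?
px0_1 = 44, py0_1 = 184, px1_1 = 116, py1_1 = 244, center_x_2 = 240, center_y_2 = 240, radius_2 = 64, px0_3 = 264, py0_3 = 172, px1_3 = 392, py1_3 = 308, px0_4 = 336, py0_4 = 196, px1_4 = 368, px0_5 = 100, py0_5 = 44, px1_5 = 224, py1_5 = 140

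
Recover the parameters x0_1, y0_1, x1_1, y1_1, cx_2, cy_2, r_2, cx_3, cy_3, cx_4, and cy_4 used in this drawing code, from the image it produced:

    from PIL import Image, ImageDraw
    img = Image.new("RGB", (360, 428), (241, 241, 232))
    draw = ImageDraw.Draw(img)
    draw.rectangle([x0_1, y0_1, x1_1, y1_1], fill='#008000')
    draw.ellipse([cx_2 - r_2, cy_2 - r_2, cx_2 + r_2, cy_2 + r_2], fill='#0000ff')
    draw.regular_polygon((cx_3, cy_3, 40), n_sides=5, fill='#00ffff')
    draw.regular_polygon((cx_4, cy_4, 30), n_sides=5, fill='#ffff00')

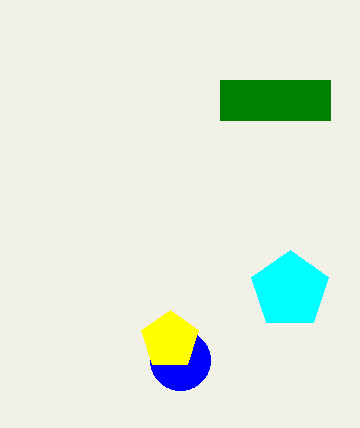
x0_1 = 220
y0_1 = 80
x1_1 = 330
y1_1 = 120
cx_2 = 180
cy_2 = 360
r_2 = 30
cx_3 = 290
cy_3 = 290
cx_4 = 170
cy_4 = 340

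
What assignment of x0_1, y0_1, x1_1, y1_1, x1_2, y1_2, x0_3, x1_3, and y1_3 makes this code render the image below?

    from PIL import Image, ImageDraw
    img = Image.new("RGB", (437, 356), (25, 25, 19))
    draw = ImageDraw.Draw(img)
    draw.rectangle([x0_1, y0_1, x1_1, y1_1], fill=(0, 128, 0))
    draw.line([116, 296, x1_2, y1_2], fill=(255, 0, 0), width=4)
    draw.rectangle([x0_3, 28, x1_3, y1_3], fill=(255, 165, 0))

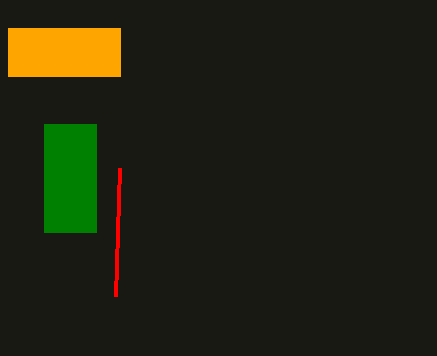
x0_1 = 44; y0_1 = 124; x1_1 = 96; y1_1 = 232; x1_2 = 120; y1_2 = 168; x0_3 = 8; x1_3 = 120; y1_3 = 76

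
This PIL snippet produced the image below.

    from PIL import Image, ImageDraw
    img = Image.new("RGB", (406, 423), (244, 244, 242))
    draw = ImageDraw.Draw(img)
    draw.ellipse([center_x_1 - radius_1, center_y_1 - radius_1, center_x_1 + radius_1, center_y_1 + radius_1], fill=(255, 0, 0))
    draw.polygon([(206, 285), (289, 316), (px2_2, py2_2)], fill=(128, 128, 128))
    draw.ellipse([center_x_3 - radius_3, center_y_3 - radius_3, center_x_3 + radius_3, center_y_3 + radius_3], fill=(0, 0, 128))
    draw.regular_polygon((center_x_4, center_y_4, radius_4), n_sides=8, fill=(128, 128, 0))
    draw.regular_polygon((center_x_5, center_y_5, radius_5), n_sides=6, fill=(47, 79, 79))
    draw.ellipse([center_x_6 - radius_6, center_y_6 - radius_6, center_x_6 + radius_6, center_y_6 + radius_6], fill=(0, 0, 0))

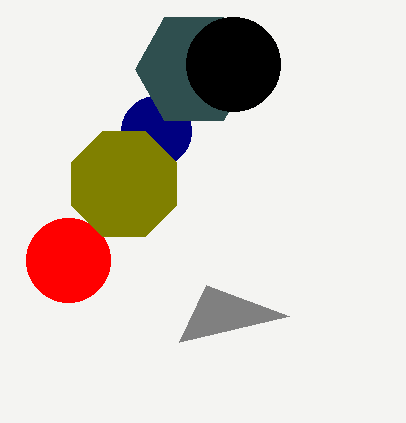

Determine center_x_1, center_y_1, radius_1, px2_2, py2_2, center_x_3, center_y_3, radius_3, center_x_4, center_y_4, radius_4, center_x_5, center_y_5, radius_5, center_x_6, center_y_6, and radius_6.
center_x_1 = 68; center_y_1 = 260; radius_1 = 42; px2_2 = 179; py2_2 = 342; center_x_3 = 156; center_y_3 = 131; radius_3 = 35; center_x_4 = 124; center_y_4 = 184; radius_4 = 57; center_x_5 = 194; center_y_5 = 69; radius_5 = 59; center_x_6 = 233; center_y_6 = 64; radius_6 = 47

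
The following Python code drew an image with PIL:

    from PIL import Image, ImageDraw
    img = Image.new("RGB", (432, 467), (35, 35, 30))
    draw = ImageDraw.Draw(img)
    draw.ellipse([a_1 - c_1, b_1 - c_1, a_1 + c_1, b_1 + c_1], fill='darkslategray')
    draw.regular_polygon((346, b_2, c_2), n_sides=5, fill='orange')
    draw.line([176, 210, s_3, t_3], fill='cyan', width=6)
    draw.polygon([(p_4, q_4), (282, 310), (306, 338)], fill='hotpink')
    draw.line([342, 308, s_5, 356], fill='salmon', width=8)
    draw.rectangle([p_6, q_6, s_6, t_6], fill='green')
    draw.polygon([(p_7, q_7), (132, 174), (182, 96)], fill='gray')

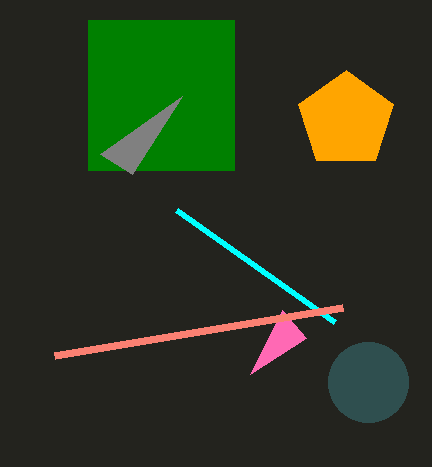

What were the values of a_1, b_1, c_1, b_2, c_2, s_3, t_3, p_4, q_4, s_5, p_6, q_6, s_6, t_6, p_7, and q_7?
a_1 = 368, b_1 = 382, c_1 = 40, b_2 = 120, c_2 = 50, s_3 = 334, t_3 = 322, p_4 = 250, q_4 = 374, s_5 = 54, p_6 = 88, q_6 = 20, s_6 = 234, t_6 = 170, p_7 = 100, q_7 = 154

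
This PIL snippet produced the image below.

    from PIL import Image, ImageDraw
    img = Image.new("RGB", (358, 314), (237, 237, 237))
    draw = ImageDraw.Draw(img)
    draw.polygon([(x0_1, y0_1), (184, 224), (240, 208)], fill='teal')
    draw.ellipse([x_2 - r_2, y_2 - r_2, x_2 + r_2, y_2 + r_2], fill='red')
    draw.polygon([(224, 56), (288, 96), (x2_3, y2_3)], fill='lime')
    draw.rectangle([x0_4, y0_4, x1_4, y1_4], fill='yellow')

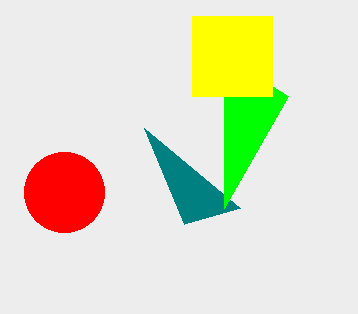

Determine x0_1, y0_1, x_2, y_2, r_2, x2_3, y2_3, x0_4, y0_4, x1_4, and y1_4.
x0_1 = 144
y0_1 = 128
x_2 = 64
y_2 = 192
r_2 = 40
x2_3 = 224
y2_3 = 208
x0_4 = 192
y0_4 = 16
x1_4 = 272
y1_4 = 96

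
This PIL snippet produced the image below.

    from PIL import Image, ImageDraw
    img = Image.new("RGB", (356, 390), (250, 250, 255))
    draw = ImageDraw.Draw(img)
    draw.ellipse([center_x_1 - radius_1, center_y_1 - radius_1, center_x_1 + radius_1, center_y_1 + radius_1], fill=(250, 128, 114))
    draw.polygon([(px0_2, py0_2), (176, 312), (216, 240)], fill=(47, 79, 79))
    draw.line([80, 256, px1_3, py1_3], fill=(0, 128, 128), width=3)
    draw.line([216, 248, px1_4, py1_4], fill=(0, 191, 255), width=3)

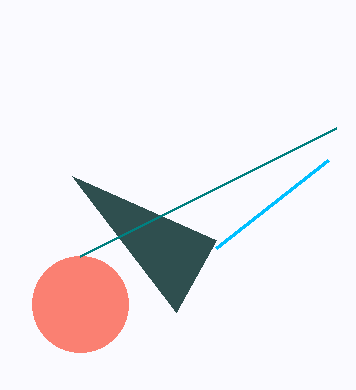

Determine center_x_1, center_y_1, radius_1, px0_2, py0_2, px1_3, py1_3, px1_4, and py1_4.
center_x_1 = 80, center_y_1 = 304, radius_1 = 48, px0_2 = 72, py0_2 = 176, px1_3 = 336, py1_3 = 128, px1_4 = 328, py1_4 = 160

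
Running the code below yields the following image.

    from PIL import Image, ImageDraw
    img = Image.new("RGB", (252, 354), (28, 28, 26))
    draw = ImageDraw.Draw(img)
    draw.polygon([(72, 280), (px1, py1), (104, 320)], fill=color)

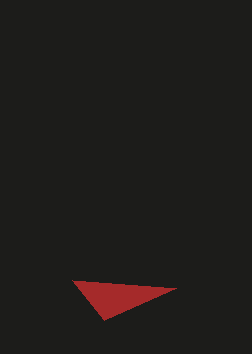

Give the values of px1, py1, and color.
px1 = 176
py1 = 288
color = 'brown'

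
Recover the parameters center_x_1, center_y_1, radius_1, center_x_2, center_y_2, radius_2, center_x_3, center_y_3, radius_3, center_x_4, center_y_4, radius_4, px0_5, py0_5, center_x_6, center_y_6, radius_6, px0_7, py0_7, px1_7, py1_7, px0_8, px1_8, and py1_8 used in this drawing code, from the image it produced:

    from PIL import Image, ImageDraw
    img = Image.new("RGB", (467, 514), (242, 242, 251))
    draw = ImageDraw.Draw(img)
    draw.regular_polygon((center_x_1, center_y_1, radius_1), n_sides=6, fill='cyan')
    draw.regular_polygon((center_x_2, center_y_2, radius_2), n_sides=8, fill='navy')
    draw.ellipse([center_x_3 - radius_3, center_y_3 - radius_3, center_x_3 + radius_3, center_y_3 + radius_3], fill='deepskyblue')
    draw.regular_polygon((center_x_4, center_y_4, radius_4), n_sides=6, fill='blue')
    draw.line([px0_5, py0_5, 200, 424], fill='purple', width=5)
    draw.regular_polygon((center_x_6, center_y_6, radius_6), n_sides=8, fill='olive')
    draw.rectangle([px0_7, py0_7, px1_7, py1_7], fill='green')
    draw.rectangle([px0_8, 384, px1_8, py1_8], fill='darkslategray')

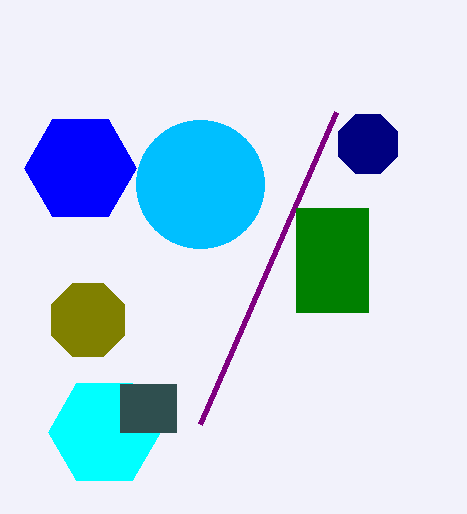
center_x_1 = 104
center_y_1 = 432
radius_1 = 56
center_x_2 = 368
center_y_2 = 144
radius_2 = 32
center_x_3 = 200
center_y_3 = 184
radius_3 = 64
center_x_4 = 80
center_y_4 = 168
radius_4 = 56
px0_5 = 336
py0_5 = 112
center_x_6 = 88
center_y_6 = 320
radius_6 = 40
px0_7 = 296
py0_7 = 208
px1_7 = 368
py1_7 = 312
px0_8 = 120
px1_8 = 176
py1_8 = 432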